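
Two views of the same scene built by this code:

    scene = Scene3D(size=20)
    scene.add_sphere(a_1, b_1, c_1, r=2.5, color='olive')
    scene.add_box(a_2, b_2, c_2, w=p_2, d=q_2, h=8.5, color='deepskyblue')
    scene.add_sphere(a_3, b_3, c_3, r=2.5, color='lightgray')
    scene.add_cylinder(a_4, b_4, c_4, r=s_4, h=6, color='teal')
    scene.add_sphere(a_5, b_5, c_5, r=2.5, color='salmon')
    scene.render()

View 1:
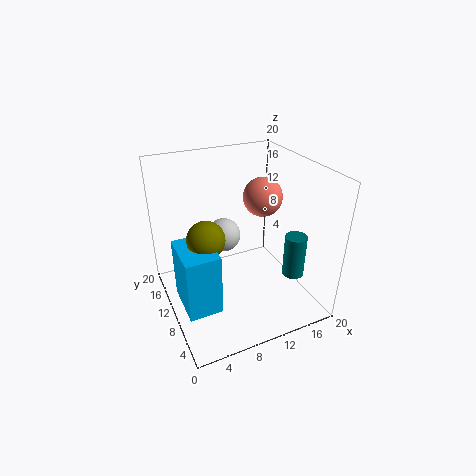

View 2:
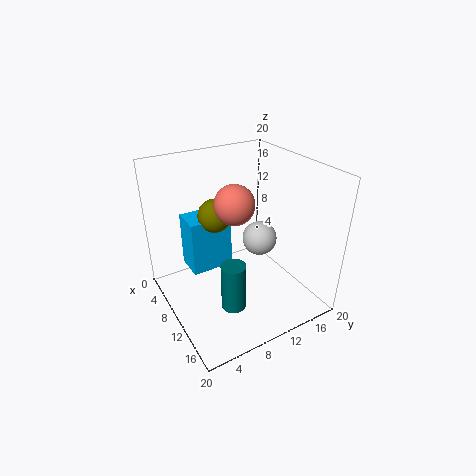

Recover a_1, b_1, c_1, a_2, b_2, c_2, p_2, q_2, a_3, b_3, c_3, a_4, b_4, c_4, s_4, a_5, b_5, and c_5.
a_1 = 5, b_1 = 9, c_1 = 11.5, a_2 = 1, b_2 = 5, c_2 = 2.5, p_2 = 4.5, q_2 = 6.5, a_3 = 9.5, b_3 = 14, c_3 = 8.5, a_4 = 16.5, b_4 = 5.5, c_4 = 5, s_4 = 1.5, a_5 = 12.5, b_5 = 8, c_5 = 16.5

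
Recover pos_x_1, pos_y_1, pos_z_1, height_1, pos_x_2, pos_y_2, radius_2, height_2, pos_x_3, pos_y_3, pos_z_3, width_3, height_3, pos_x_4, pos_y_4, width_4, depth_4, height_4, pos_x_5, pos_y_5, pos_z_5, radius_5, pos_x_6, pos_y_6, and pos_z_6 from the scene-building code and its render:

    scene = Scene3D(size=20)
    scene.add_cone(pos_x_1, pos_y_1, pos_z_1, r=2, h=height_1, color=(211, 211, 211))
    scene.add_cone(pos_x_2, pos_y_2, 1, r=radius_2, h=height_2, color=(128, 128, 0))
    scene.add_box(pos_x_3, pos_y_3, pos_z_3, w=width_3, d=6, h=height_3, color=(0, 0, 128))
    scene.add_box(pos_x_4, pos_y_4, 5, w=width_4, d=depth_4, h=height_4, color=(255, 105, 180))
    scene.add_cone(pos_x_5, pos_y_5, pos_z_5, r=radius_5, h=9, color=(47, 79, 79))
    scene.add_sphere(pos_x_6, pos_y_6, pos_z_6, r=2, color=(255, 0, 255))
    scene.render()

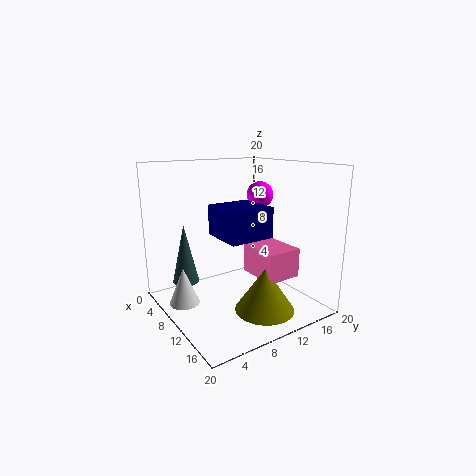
pos_x_1 = 9; pos_y_1 = 2; pos_z_1 = 2; height_1 = 5; pos_x_2 = 15; pos_y_2 = 11; radius_2 = 4; height_2 = 6; pos_x_3 = 9; pos_y_3 = 6; pos_z_3 = 11; width_3 = 6; height_3 = 4; pos_x_4 = 10; pos_y_4 = 11; width_4 = 6; depth_4 = 5; height_4 = 4; pos_x_5 = 3; pos_y_5 = 5; pos_z_5 = 2; radius_5 = 2; pos_x_6 = 7; pos_y_6 = 16; pos_z_6 = 15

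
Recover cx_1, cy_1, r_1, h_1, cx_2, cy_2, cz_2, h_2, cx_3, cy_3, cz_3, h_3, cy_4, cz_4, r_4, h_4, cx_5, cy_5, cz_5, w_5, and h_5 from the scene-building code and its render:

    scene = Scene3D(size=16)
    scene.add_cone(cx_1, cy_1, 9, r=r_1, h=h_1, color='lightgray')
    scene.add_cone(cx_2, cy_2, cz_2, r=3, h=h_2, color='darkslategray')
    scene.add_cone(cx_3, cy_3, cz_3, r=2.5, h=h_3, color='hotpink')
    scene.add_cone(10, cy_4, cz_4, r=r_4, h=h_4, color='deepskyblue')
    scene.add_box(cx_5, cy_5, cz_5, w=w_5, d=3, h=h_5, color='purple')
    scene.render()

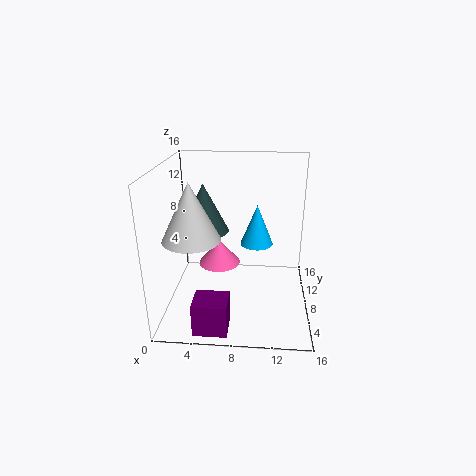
cx_1 = 3.5, cy_1 = 5, r_1 = 3, h_1 = 6, cx_2 = 3.5, cy_2 = 12, cz_2 = 7, h_2 = 6, cx_3 = 5.5, cy_3 = 10.5, cz_3 = 3.5, h_3 = 3, cy_4 = 12, cz_4 = 5.5, r_4 = 2, h_4 = 5, cx_5 = 4, cy_5 = 0.5, cz_5 = 0.5, w_5 = 3.5, h_5 = 3.5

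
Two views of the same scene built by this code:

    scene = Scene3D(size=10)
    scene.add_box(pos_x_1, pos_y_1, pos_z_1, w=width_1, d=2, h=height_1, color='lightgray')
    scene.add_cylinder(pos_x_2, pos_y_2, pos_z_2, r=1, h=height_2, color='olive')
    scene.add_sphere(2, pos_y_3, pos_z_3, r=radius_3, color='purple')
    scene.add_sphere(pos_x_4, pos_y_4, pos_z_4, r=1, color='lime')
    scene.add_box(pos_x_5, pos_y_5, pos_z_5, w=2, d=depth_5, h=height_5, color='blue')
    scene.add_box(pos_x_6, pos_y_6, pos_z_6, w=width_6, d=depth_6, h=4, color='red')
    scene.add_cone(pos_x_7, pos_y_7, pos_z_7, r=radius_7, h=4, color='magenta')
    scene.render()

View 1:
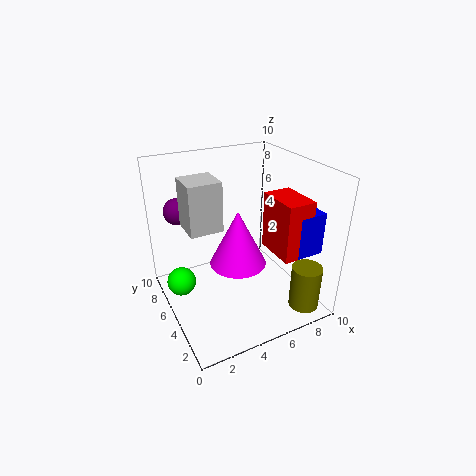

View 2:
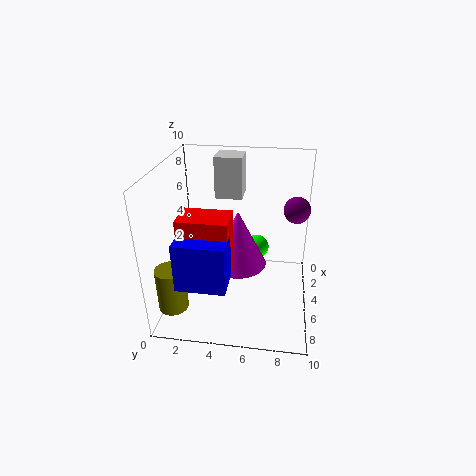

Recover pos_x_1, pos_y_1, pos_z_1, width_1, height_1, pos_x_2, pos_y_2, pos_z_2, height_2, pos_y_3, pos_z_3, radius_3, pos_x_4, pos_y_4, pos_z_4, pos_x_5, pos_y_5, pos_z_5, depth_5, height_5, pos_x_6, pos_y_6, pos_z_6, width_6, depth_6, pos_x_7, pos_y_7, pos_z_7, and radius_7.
pos_x_1 = 1
pos_y_1 = 3
pos_z_1 = 7
width_1 = 2
height_1 = 3
pos_x_2 = 8
pos_y_2 = 1
pos_z_2 = 1
height_2 = 3
pos_y_3 = 9
pos_z_3 = 6
radius_3 = 1
pos_x_4 = 1
pos_y_4 = 6
pos_z_4 = 2
pos_x_5 = 8
pos_y_5 = 2
pos_z_5 = 4
depth_5 = 3
height_5 = 3
pos_x_6 = 7
pos_y_6 = 2
pos_z_6 = 4
width_6 = 2
depth_6 = 3
pos_x_7 = 5
pos_y_7 = 5
pos_z_7 = 3
radius_7 = 2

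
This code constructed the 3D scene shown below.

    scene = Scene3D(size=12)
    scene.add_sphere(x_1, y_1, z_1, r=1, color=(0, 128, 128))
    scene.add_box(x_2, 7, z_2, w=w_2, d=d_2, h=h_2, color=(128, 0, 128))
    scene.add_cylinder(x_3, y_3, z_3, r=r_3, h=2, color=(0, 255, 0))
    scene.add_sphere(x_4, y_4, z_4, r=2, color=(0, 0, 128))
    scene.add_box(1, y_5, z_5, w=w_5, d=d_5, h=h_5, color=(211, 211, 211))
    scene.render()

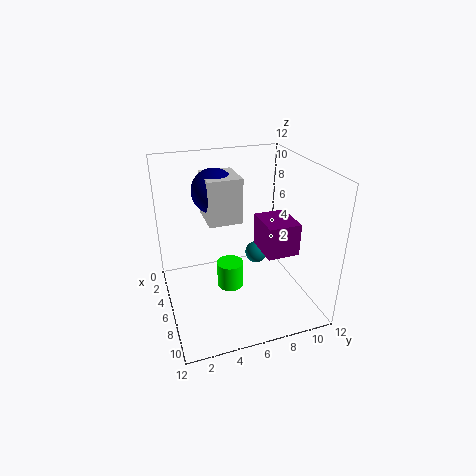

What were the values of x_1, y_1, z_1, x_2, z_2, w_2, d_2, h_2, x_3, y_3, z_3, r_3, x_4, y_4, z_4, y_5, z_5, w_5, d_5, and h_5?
x_1 = 4, y_1 = 8.5, z_1 = 3, x_2 = 7, z_2 = 6, w_2 = 3, d_2 = 2.5, h_2 = 2.5, x_3 = 8.5, y_3 = 4.5, z_3 = 3.5, r_3 = 1, x_4 = 2.5, y_4 = 5, z_4 = 9, y_5 = 4, z_5 = 6.5, w_5 = 3.5, d_5 = 3, h_5 = 4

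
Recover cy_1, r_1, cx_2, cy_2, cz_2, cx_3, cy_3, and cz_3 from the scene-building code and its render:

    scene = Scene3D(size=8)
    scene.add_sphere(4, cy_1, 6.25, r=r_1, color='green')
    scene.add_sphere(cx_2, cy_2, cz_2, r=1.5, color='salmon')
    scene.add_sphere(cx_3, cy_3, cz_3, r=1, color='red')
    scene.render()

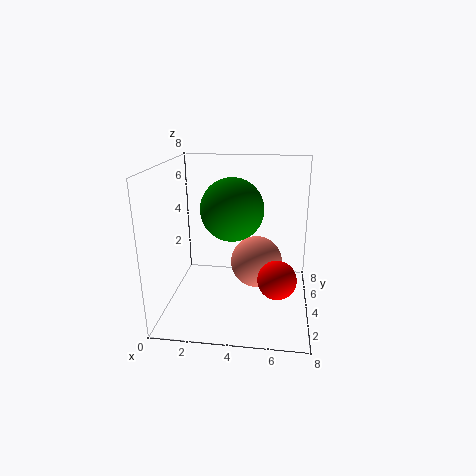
cy_1 = 2; r_1 = 1.5; cx_2 = 5; cy_2 = 4.75; cz_2 = 2.25; cx_3 = 6.25; cy_3 = 2.25; cz_3 = 2.5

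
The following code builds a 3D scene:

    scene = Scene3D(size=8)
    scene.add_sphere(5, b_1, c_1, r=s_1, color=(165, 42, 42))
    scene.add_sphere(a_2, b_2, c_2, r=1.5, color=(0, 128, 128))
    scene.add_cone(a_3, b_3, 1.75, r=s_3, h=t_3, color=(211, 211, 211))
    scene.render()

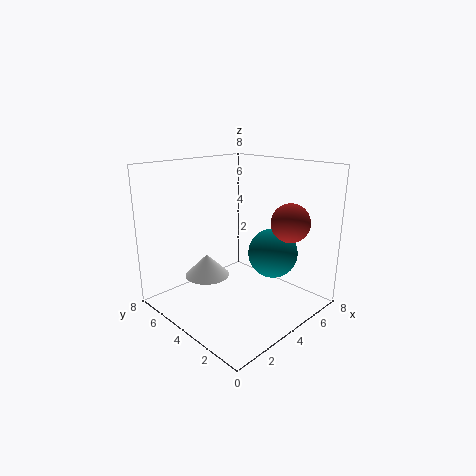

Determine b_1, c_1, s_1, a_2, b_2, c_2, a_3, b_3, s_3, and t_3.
b_1 = 1.25, c_1 = 5.25, s_1 = 1, a_2 = 6.5, b_2 = 3.5, c_2 = 2.5, a_3 = 2.75, b_3 = 5.25, s_3 = 1.25, t_3 = 1.25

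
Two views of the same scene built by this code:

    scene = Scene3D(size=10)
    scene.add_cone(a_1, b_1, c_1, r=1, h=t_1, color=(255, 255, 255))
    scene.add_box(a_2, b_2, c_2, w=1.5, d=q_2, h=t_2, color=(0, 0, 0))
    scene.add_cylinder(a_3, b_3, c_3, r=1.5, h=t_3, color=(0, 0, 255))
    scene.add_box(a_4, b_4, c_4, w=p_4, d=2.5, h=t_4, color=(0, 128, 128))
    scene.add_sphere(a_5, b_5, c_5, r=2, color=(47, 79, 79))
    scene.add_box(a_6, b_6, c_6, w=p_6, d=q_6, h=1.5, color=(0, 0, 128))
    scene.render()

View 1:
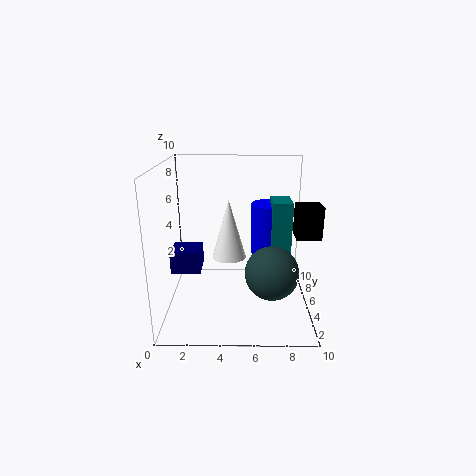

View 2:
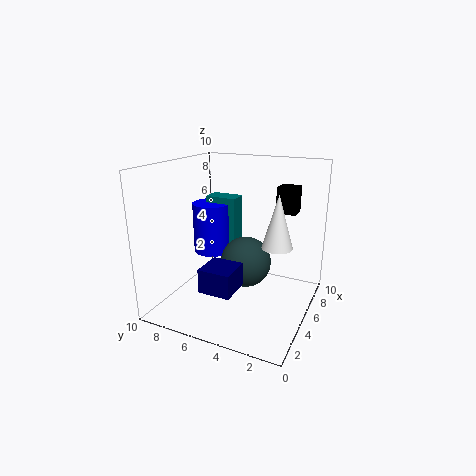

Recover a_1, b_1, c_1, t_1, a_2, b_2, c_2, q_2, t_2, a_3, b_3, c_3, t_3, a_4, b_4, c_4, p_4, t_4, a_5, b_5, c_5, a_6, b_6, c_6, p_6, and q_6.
a_1 = 4.5, b_1 = 2, c_1 = 5, t_1 = 3.5, a_2 = 8.5, b_2 = 2, c_2 = 6, q_2 = 1.5, t_2 = 2, a_3 = 7.5, b_3 = 8.5, c_3 = 2.5, t_3 = 4, a_4 = 7.5, b_4 = 6.5, c_4 = 3, p_4 = 1.5, t_4 = 4, a_5 = 7.5, b_5 = 5.5, c_5 = 2, a_6 = 0.5, b_6 = 3.5, c_6 = 3, p_6 = 2, q_6 = 2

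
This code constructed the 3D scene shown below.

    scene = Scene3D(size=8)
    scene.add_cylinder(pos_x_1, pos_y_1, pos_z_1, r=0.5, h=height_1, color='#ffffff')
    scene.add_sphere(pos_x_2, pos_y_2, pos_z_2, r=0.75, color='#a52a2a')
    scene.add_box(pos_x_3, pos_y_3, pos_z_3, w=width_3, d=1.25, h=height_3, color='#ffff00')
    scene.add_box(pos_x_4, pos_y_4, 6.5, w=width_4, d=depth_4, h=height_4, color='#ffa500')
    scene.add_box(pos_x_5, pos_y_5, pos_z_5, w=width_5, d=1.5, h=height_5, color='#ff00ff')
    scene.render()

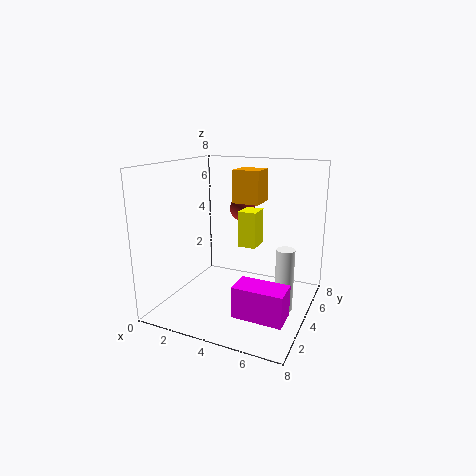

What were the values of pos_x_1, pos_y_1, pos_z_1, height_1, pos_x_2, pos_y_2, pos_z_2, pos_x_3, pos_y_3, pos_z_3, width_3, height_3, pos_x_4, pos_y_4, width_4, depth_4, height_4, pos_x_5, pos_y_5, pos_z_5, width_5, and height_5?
pos_x_1 = 6.75; pos_y_1 = 4; pos_z_1 = 0.25; height_1 = 3.5; pos_x_2 = 3.5; pos_y_2 = 5.75; pos_z_2 = 5.25; pos_x_3 = 4; pos_y_3 = 4; pos_z_3 = 3.5; width_3 = 1; height_3 = 2; pos_x_4 = 4.75; pos_y_4 = 1.75; width_4 = 1.25; depth_4 = 1.25; height_4 = 1.5; pos_x_5 = 4.5; pos_y_5 = 2; pos_z_5 = 0.25; width_5 = 2.75; height_5 = 1.75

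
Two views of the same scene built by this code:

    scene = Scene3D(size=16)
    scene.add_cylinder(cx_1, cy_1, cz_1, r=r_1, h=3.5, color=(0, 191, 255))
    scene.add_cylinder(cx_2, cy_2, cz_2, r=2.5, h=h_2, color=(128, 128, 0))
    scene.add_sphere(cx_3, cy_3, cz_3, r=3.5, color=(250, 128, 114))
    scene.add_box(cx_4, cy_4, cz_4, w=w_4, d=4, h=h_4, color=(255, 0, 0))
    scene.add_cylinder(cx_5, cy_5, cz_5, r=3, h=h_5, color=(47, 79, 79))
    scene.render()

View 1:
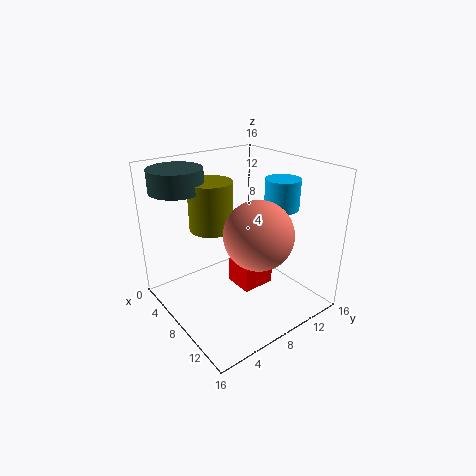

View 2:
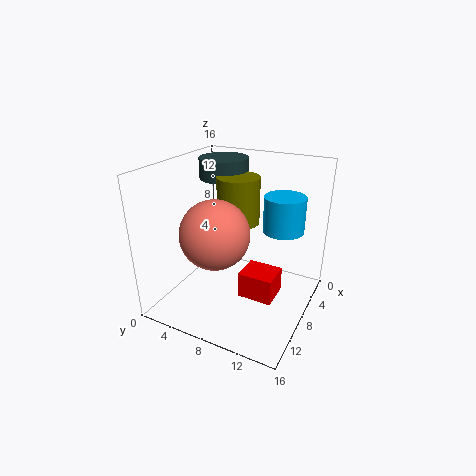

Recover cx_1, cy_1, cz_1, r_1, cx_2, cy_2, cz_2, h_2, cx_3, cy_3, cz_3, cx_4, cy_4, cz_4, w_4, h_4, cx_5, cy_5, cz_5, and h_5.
cx_1 = 9; cy_1 = 13.5; cz_1 = 10.5; r_1 = 2; cx_2 = 5; cy_2 = 6.5; cz_2 = 8.5; h_2 = 5.5; cx_3 = 12; cy_3 = 7.5; cz_3 = 10; cx_4 = 5.5; cy_4 = 8.5; cz_4 = 1; w_4 = 3.5; h_4 = 3; cx_5 = 3; cy_5 = 3.5; cz_5 = 13; h_5 = 2.5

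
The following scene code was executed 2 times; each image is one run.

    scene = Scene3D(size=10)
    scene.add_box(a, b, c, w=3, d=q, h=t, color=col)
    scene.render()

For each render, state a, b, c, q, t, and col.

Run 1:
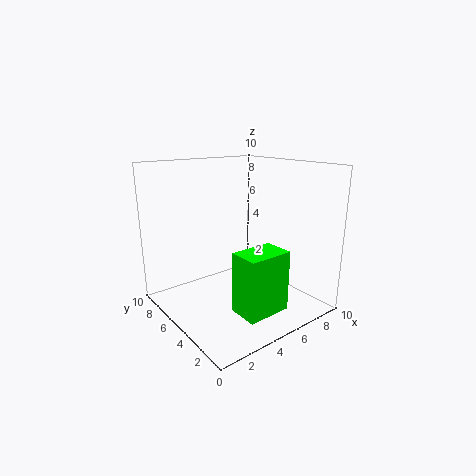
a = 3
b = 1
c = 1
q = 2
t = 4
col = 'lime'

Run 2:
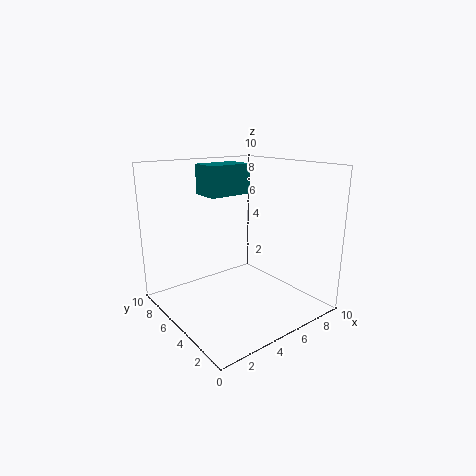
a = 3
b = 5
c = 8
q = 2
t = 2
col = 'teal'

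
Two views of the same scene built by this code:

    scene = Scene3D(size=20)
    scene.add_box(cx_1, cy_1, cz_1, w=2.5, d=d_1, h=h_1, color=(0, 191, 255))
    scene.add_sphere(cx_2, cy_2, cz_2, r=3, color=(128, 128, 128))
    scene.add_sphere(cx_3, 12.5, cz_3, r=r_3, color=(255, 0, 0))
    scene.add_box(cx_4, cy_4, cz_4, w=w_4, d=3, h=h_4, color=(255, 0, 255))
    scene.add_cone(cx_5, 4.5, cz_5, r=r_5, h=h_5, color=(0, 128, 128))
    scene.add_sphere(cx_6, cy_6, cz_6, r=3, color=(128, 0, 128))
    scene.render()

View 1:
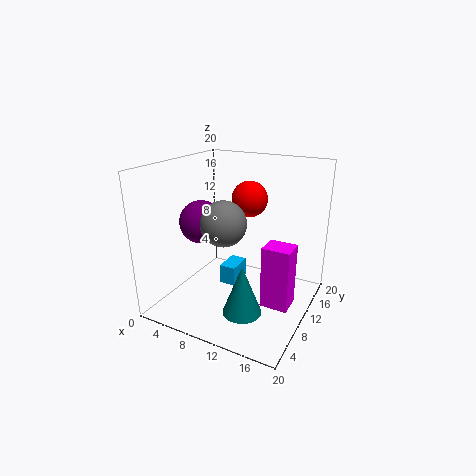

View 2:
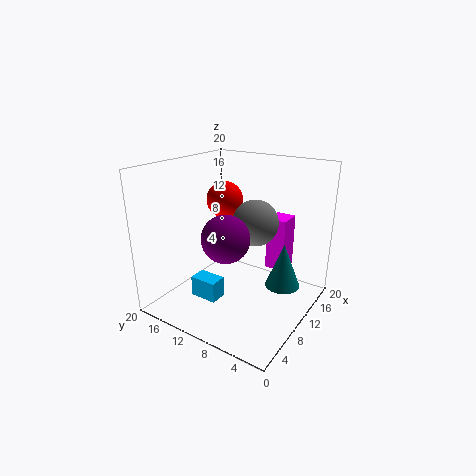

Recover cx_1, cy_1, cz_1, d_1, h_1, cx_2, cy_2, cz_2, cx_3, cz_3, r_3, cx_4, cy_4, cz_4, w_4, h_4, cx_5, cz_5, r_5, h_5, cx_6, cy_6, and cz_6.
cx_1 = 6
cy_1 = 11.5
cz_1 = 1
d_1 = 4
h_1 = 3
cx_2 = 9.5
cy_2 = 7
cz_2 = 13
cx_3 = 10.5
cz_3 = 15
r_3 = 2.5
cx_4 = 15.5
cy_4 = 5.5
cz_4 = 3.5
w_4 = 3.5
h_4 = 8
cx_5 = 13.5
cz_5 = 2.5
r_5 = 2.5
h_5 = 6.5
cx_6 = 5
cy_6 = 8.5
cz_6 = 12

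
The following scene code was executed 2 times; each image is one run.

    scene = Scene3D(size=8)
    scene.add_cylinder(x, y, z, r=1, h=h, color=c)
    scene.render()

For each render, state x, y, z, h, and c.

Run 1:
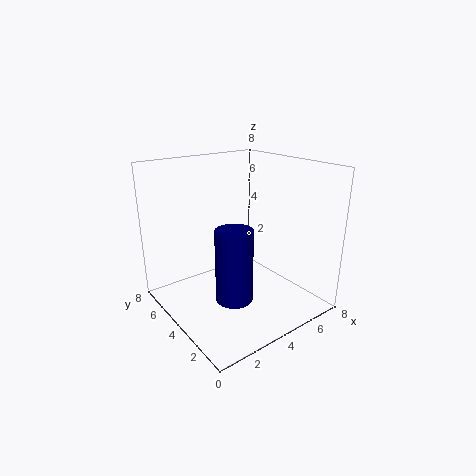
x = 3; y = 3; z = 1; h = 4; c = 'navy'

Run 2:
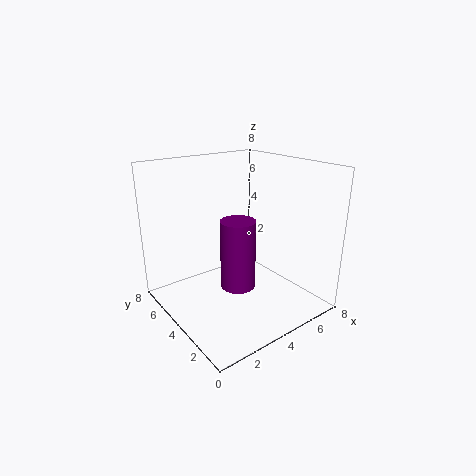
x = 4; y = 4; z = 1; h = 4; c = 'purple'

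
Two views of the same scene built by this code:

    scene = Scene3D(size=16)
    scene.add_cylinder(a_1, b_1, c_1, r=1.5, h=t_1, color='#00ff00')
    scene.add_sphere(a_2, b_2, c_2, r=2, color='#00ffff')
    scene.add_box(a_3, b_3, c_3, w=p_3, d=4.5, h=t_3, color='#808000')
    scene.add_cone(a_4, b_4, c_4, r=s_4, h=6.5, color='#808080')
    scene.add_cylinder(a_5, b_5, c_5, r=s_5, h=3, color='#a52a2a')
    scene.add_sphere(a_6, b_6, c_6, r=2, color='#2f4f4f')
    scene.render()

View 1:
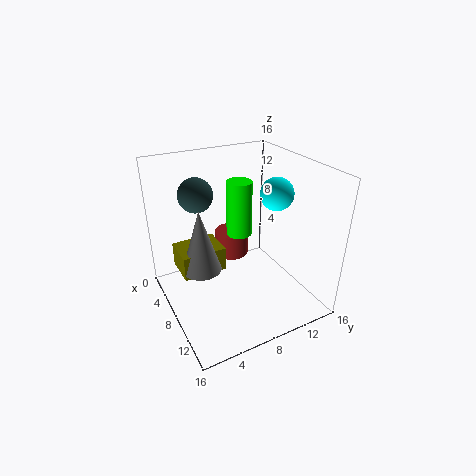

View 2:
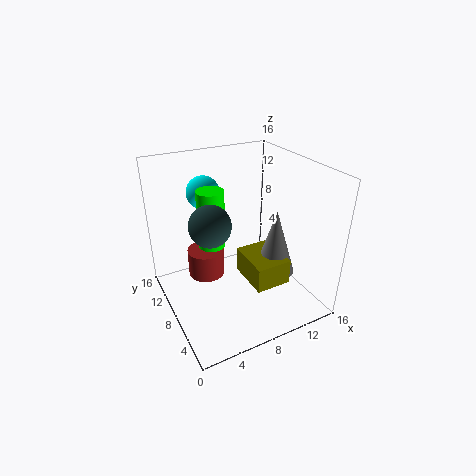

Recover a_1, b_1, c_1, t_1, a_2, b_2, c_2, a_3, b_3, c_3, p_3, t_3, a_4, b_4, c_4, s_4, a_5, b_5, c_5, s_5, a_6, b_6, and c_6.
a_1 = 5.5; b_1 = 9.5; c_1 = 7; t_1 = 6.5; a_2 = 6.5; b_2 = 14; c_2 = 11.5; a_3 = 6.5; b_3 = 1; c_3 = 6; p_3 = 3.5; t_3 = 2.5; a_4 = 9.5; b_4 = 3; c_4 = 6.5; s_4 = 2; a_5 = 4.5; b_5 = 9; c_5 = 4; s_5 = 2; a_6 = 3.5; b_6 = 5; c_6 = 12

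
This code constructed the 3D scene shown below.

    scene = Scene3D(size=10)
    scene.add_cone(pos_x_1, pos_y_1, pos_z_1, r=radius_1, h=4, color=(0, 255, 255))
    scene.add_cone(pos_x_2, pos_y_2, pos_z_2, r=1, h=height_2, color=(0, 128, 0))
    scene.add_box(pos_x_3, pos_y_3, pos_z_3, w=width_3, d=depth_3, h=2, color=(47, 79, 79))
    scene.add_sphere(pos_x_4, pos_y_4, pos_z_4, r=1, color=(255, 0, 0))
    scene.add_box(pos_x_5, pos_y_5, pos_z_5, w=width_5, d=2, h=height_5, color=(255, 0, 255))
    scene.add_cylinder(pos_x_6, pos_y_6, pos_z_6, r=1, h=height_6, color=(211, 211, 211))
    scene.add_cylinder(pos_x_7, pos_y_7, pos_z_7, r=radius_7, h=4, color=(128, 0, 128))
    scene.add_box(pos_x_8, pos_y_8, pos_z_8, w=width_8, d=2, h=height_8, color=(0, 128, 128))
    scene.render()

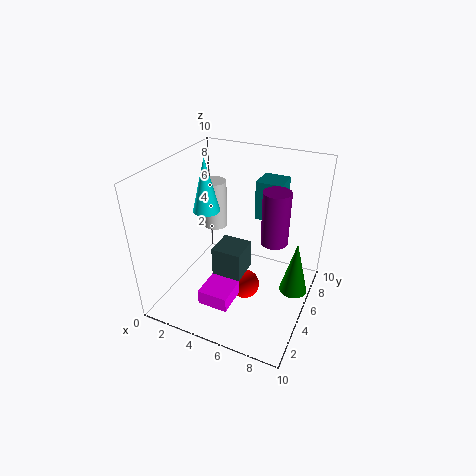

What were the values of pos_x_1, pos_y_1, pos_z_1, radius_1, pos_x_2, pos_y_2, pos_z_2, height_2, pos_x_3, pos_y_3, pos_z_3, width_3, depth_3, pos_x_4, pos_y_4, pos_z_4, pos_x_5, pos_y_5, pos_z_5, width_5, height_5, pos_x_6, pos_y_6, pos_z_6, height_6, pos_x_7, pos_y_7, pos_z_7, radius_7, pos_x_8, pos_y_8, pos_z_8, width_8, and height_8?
pos_x_1 = 2; pos_y_1 = 6; pos_z_1 = 6; radius_1 = 1; pos_x_2 = 9; pos_y_2 = 6; pos_z_2 = 1; height_2 = 4; pos_x_3 = 4; pos_y_3 = 3; pos_z_3 = 3; width_3 = 2; depth_3 = 2; pos_x_4 = 6; pos_y_4 = 4; pos_z_4 = 2; pos_x_5 = 4; pos_y_5 = 1; pos_z_5 = 2; width_5 = 2; height_5 = 1; pos_x_6 = 1; pos_y_6 = 9; pos_z_6 = 3; height_6 = 4; pos_x_7 = 7; pos_y_7 = 7; pos_z_7 = 4; radius_7 = 1; pos_x_8 = 5; pos_y_8 = 8; pos_z_8 = 5; width_8 = 2; height_8 = 3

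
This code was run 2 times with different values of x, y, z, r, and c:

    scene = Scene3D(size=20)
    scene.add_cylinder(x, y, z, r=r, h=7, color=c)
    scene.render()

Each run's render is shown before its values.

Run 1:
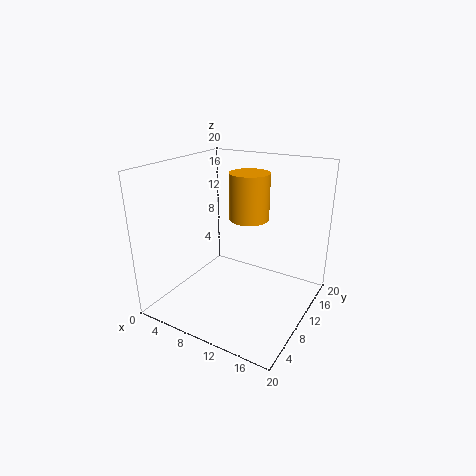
x = 9; y = 15; z = 11; r = 3; c = 'orange'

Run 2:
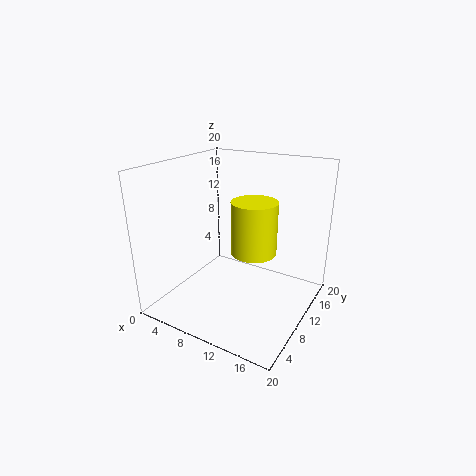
x = 13; y = 9; z = 9; r = 3; c = 'yellow'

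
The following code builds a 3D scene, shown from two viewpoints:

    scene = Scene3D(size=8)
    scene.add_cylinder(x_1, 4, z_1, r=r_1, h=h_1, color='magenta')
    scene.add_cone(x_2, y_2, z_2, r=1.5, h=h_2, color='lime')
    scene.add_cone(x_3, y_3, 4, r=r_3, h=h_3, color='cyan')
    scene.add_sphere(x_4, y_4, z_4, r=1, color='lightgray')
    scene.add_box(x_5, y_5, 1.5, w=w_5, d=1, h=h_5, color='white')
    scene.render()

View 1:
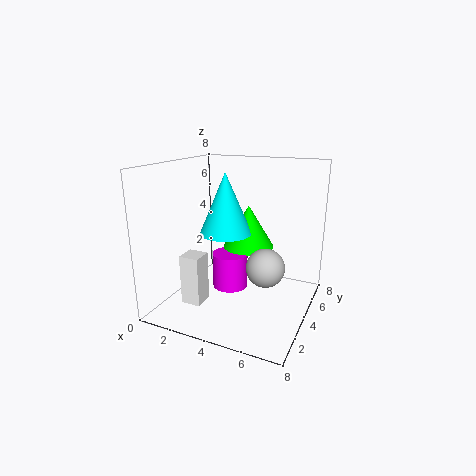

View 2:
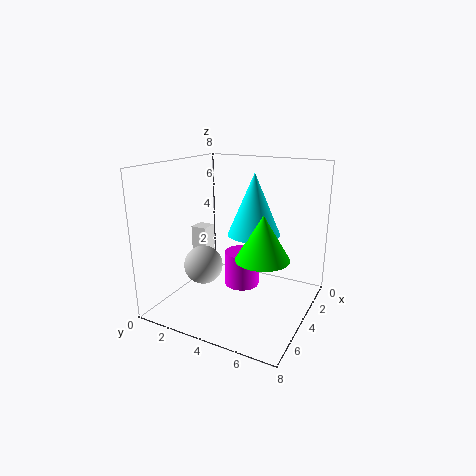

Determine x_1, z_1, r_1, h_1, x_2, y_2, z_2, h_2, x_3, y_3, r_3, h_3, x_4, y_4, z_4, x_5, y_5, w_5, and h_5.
x_1 = 3.5, z_1 = 1, r_1 = 1, h_1 = 2, x_2 = 4, y_2 = 5.5, z_2 = 3, h_2 = 2.5, x_3 = 3, y_3 = 4.5, r_3 = 1.5, h_3 = 3.5, x_4 = 6, y_4 = 3, z_4 = 3, x_5 = 2.5, y_5 = 0.5, w_5 = 1, h_5 = 2.5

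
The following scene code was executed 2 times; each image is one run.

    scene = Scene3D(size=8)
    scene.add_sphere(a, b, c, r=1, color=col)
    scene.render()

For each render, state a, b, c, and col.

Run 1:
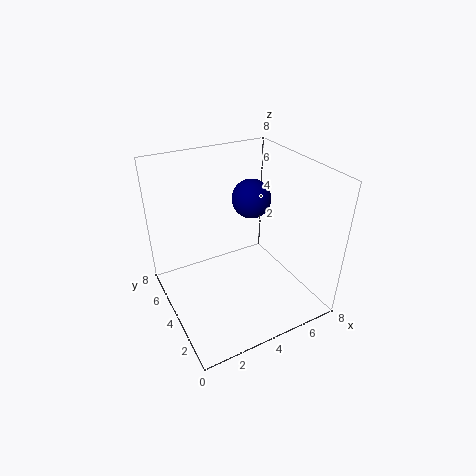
a = 4.5
b = 3.5
c = 6.5
col = 'navy'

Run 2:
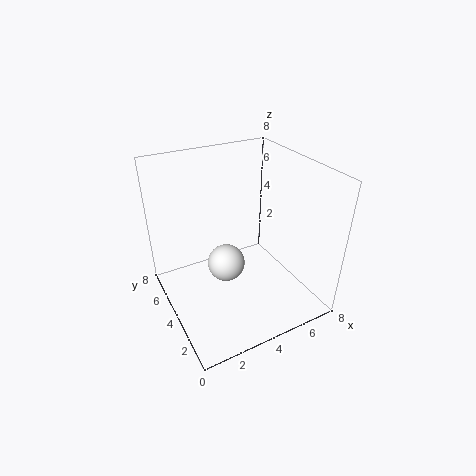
a = 3
b = 3.5
c = 3
col = 'white'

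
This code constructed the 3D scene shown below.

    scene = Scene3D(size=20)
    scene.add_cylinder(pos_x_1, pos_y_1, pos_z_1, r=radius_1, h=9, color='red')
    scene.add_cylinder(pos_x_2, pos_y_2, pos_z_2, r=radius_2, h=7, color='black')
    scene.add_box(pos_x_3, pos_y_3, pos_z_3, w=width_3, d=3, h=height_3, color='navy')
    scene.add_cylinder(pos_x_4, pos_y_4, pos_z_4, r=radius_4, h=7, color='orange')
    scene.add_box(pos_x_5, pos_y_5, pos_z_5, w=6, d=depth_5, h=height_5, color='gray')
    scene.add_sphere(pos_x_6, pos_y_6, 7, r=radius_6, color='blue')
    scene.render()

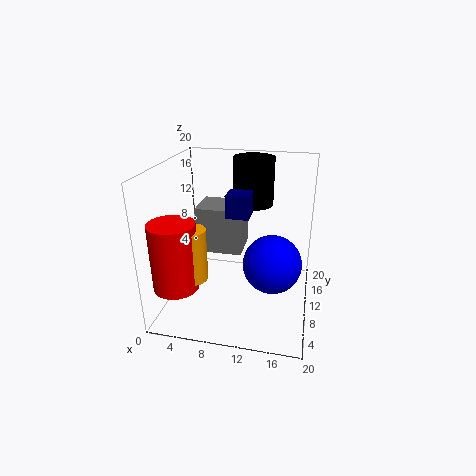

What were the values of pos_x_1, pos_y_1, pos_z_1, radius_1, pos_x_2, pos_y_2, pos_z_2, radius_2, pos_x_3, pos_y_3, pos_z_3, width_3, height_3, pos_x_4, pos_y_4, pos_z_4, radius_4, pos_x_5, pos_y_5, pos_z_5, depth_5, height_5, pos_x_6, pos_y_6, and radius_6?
pos_x_1 = 3
pos_y_1 = 4
pos_z_1 = 5
radius_1 = 3
pos_x_2 = 11
pos_y_2 = 16
pos_z_2 = 13
radius_2 = 3
pos_x_3 = 9
pos_y_3 = 7
pos_z_3 = 14
width_3 = 3
height_3 = 3
pos_x_4 = 5
pos_y_4 = 5
pos_z_4 = 6
radius_4 = 2
pos_x_5 = 5
pos_y_5 = 7
pos_z_5 = 9
depth_5 = 5
height_5 = 6
pos_x_6 = 15
pos_y_6 = 9
radius_6 = 4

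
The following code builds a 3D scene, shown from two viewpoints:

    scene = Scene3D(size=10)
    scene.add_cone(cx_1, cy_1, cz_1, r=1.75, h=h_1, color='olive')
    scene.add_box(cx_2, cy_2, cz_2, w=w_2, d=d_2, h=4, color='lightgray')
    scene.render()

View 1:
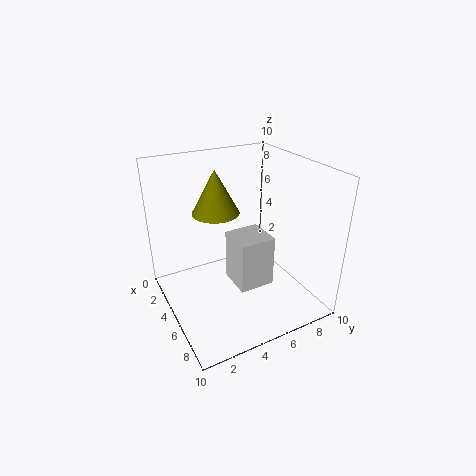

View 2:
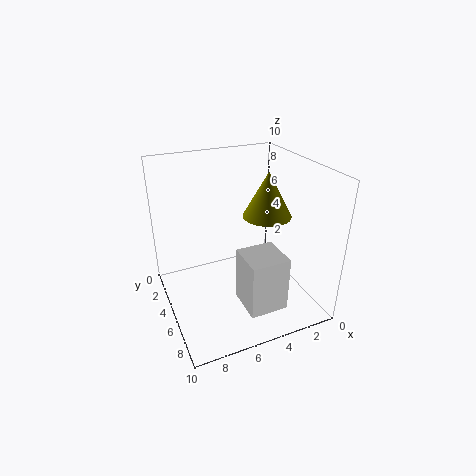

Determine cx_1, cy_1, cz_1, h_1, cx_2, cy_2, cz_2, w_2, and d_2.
cx_1 = 2.5, cy_1 = 4.5, cz_1 = 6, h_1 = 3.25, cx_2 = 2.5, cy_2 = 5.25, cz_2 = 0.25, w_2 = 2.75, d_2 = 2.75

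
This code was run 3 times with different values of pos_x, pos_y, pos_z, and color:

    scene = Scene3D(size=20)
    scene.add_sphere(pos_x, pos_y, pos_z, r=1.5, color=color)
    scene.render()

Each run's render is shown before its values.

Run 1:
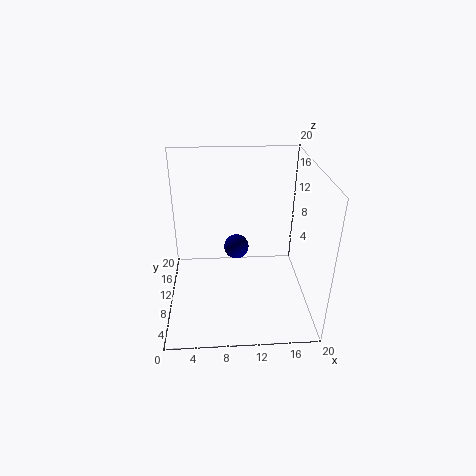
pos_x = 9.5, pos_y = 5.5, pos_z = 11.5, color = 'navy'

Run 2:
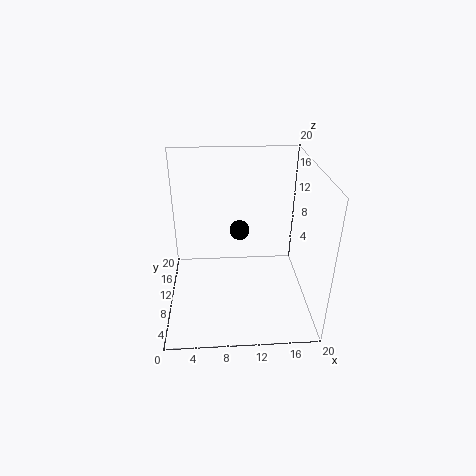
pos_x = 10.5, pos_y = 14, pos_z = 9, color = 'black'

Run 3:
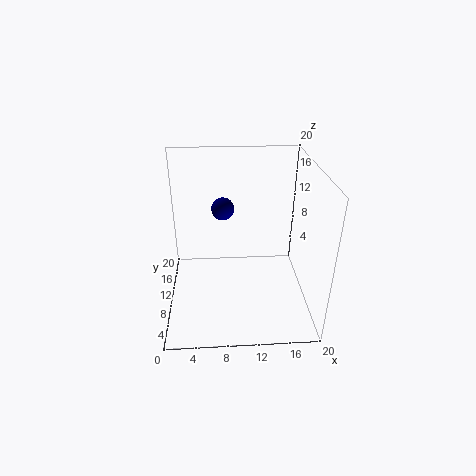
pos_x = 8, pos_y = 10, pos_z = 14.5, color = 'navy'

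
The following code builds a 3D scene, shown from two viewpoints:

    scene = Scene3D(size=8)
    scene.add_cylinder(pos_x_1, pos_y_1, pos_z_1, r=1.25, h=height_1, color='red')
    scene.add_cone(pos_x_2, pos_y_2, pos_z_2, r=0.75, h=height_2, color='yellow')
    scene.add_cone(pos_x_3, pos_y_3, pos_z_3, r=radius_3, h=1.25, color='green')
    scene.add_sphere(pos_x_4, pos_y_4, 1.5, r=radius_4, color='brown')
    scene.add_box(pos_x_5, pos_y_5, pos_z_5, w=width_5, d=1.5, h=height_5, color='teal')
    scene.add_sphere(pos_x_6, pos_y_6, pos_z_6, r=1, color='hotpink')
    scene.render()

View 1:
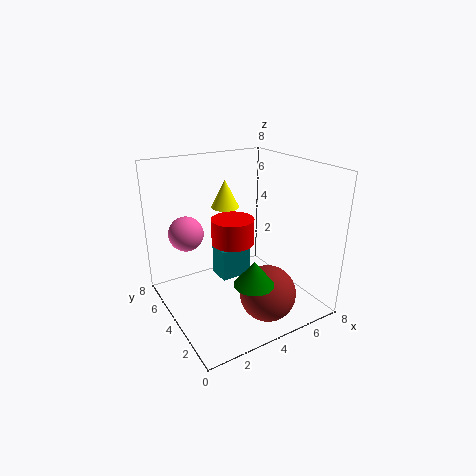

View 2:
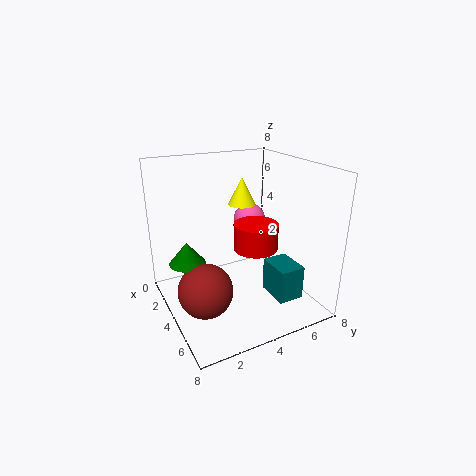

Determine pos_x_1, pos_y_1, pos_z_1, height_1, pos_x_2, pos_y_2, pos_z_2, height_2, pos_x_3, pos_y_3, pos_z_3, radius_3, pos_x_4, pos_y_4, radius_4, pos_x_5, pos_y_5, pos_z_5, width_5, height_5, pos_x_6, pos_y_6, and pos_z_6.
pos_x_1 = 4.25; pos_y_1 = 5; pos_z_1 = 3.25; height_1 = 1.5; pos_x_2 = 3.5; pos_y_2 = 4.5; pos_z_2 = 5.75; height_2 = 1.5; pos_x_3 = 3.25; pos_y_3 = 1.25; pos_z_3 = 2.75; radius_3 = 1; pos_x_4 = 4.5; pos_y_4 = 1.75; radius_4 = 1.5; pos_x_5 = 4; pos_y_5 = 5.75; pos_z_5 = 0.25; width_5 = 2; height_5 = 2; pos_x_6 = 1.75; pos_y_6 = 6; pos_z_6 = 4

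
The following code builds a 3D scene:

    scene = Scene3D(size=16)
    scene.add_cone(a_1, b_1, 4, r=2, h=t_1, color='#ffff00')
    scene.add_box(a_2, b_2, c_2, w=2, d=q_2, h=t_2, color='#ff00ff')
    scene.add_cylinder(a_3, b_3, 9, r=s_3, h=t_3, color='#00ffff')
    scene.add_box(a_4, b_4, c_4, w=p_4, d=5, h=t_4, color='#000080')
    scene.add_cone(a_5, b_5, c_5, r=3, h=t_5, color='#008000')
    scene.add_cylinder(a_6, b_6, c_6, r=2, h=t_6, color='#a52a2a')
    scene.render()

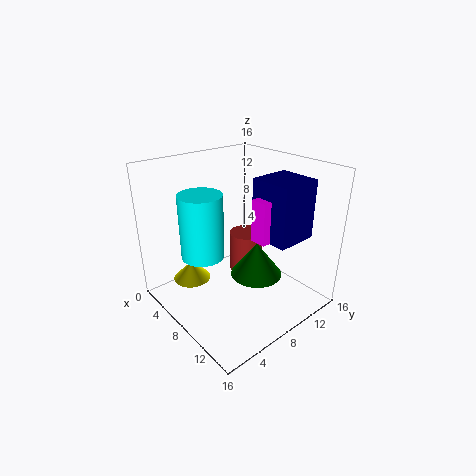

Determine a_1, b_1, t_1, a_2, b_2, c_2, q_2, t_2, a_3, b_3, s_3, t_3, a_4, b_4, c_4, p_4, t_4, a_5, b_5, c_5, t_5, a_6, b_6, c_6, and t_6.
a_1 = 6; b_1 = 3; t_1 = 2; a_2 = 8; b_2 = 10; c_2 = 7; q_2 = 4; t_2 = 5; a_3 = 10; b_3 = 2; s_3 = 2; t_3 = 6; a_4 = 7; b_4 = 11; c_4 = 7; p_4 = 5; t_4 = 7; a_5 = 9; b_5 = 10; c_5 = 3; t_5 = 4; a_6 = 6; b_6 = 11; c_6 = 2; t_6 = 5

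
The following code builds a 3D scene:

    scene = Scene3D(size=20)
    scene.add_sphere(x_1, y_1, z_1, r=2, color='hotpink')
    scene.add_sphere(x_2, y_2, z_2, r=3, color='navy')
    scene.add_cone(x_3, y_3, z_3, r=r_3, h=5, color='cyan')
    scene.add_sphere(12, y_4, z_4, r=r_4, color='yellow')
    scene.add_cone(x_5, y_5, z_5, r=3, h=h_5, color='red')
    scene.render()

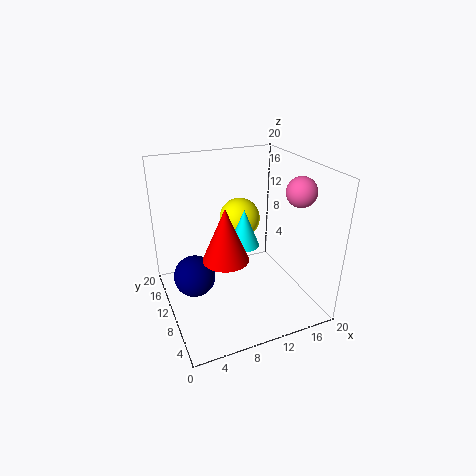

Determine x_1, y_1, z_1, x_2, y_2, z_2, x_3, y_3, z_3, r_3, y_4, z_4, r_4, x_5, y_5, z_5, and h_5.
x_1 = 17
y_1 = 6
z_1 = 17
x_2 = 4
y_2 = 12
z_2 = 4
x_3 = 10
y_3 = 8
z_3 = 10
r_3 = 2
y_4 = 14
z_4 = 11
r_4 = 3
x_5 = 7
y_5 = 7
z_5 = 9
h_5 = 7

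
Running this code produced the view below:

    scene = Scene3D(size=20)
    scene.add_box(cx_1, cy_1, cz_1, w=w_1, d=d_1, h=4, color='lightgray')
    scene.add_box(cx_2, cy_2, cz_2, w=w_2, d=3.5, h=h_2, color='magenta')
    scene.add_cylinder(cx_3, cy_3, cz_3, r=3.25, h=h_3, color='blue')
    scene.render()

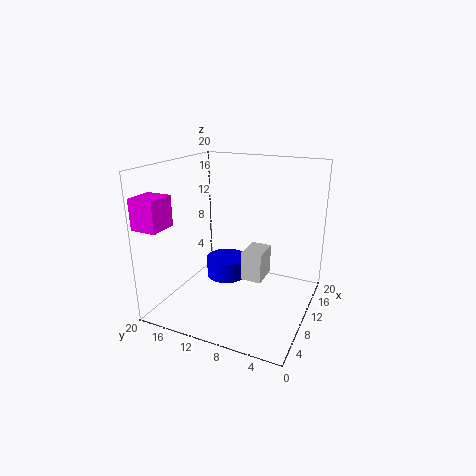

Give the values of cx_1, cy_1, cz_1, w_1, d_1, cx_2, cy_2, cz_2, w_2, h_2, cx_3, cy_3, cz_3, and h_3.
cx_1 = 7.75; cy_1 = 5.75; cz_1 = 5; w_1 = 4; d_1 = 2.75; cx_2 = 0.5; cy_2 = 16.5; cz_2 = 12.75; w_2 = 3.75; h_2 = 4; cx_3 = 15.75; cy_3 = 14.75; cz_3 = 0.5; h_3 = 3.25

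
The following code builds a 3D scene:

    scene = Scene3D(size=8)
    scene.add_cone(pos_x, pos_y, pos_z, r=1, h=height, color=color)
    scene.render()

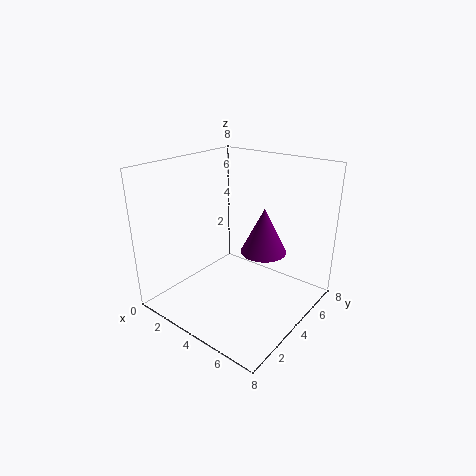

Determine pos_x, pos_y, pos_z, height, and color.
pos_x = 7; pos_y = 2; pos_z = 5; height = 2; color = 'purple'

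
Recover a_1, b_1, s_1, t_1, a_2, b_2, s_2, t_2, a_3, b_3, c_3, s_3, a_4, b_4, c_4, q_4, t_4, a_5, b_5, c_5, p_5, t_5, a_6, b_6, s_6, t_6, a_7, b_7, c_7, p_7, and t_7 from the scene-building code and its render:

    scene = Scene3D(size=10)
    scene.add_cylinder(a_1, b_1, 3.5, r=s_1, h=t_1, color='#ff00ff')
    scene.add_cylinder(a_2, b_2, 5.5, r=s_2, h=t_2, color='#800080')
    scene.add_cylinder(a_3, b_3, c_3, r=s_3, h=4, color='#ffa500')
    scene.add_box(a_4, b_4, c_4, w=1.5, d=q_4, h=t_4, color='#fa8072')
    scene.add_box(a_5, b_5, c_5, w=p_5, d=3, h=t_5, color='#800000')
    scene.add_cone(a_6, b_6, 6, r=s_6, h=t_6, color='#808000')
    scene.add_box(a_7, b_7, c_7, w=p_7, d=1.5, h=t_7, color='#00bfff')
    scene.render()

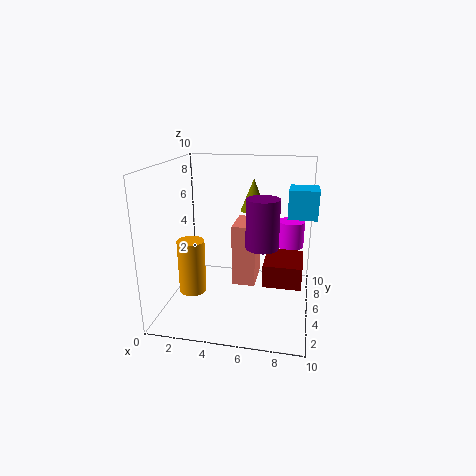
a_1 = 8.5; b_1 = 8; s_1 = 1; t_1 = 2; a_2 = 7; b_2 = 2.5; s_2 = 1; t_2 = 3; a_3 = 1.5; b_3 = 5; c_3 = 0.5; s_3 = 1; a_4 = 5; b_4 = 3; c_4 = 2.5; q_4 = 2.5; t_4 = 4; a_5 = 7; b_5 = 3; c_5 = 2.5; p_5 = 2.5; t_5 = 1.5; a_6 = 5.5; b_6 = 8.5; s_6 = 1; t_6 = 2.5; a_7 = 8.5; b_7 = 0.5; c_7 = 8; p_7 = 1.5; t_7 = 1.5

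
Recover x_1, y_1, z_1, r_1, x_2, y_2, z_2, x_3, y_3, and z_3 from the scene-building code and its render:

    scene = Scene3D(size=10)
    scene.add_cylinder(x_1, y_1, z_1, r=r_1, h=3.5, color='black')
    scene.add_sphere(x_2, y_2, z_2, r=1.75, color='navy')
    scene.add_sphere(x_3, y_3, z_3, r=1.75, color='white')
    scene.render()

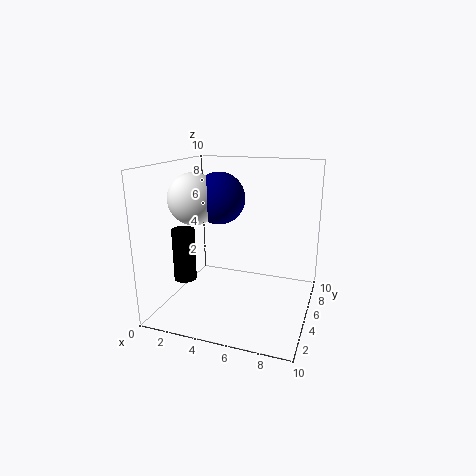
x_1 = 2
y_1 = 2.75
z_1 = 2.5
r_1 = 0.75
x_2 = 3.75
y_2 = 4.75
z_2 = 7.75
x_3 = 2.25
y_3 = 4
z_3 = 7.75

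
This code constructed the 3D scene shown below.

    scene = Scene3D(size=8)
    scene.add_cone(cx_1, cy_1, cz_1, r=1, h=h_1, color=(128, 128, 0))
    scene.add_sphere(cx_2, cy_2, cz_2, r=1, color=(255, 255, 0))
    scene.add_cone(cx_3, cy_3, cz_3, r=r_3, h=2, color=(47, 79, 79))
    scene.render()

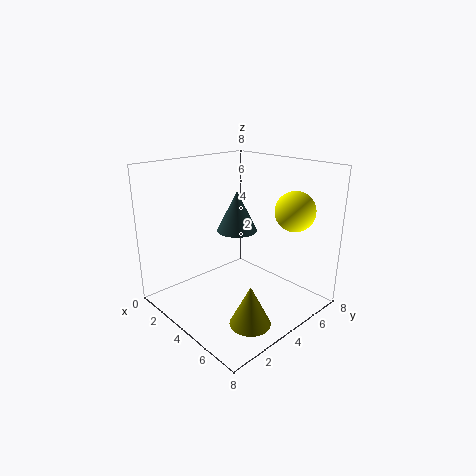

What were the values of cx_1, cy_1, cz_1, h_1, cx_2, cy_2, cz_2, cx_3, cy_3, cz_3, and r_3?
cx_1 = 7, cy_1 = 2, cz_1 = 1, h_1 = 2, cx_2 = 7, cy_2 = 5, cz_2 = 6, cx_3 = 5, cy_3 = 3, cz_3 = 5, r_3 = 1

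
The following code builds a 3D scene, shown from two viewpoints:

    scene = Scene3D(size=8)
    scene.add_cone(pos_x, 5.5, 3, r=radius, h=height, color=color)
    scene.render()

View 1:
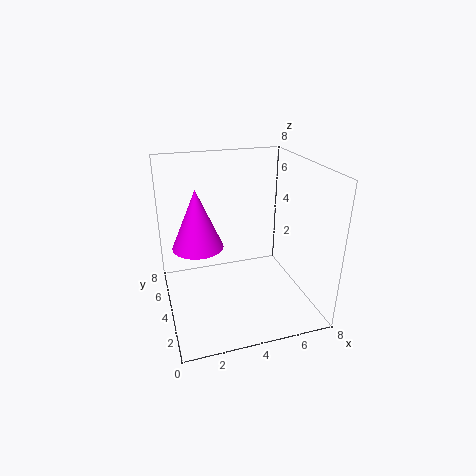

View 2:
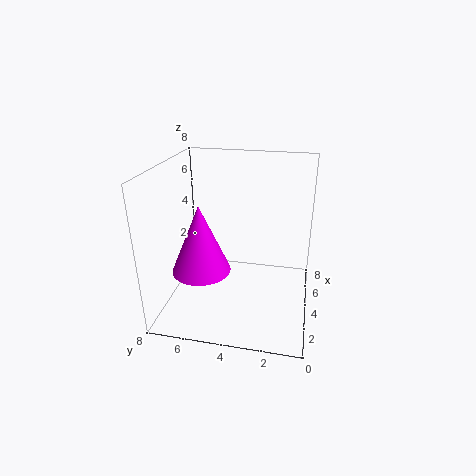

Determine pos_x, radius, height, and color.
pos_x = 2
radius = 1.5
height = 3.5
color = 'magenta'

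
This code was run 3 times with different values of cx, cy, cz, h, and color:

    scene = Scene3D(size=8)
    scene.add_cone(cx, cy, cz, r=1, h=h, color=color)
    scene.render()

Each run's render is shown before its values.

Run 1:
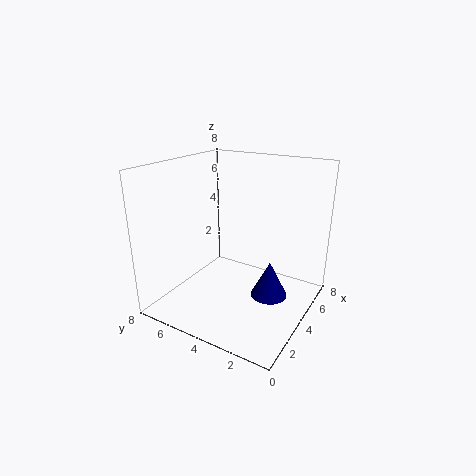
cx = 4; cy = 2; cz = 1; h = 2; color = 'navy'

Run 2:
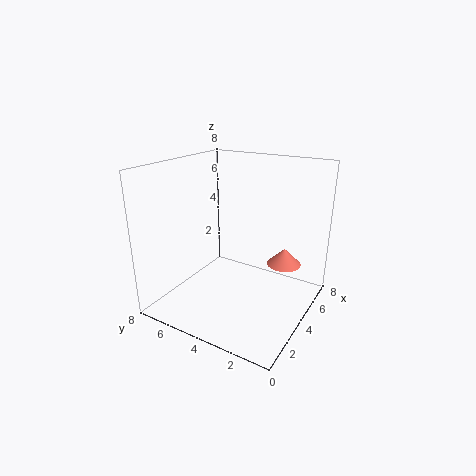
cx = 6; cy = 2; cz = 2; h = 1; color = 'salmon'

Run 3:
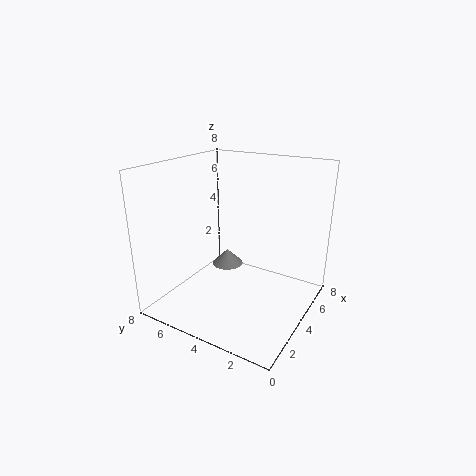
cx = 6; cy = 6; cz = 1; h = 1; color = 'gray'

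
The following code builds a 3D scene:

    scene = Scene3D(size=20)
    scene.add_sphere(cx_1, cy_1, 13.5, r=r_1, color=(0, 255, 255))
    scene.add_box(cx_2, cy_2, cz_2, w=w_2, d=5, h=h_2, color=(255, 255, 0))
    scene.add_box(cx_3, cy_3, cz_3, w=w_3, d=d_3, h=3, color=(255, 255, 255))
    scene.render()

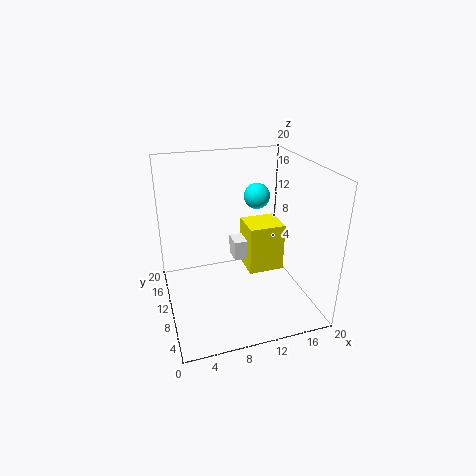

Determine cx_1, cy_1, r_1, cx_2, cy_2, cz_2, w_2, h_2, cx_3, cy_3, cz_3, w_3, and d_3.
cx_1 = 15, cy_1 = 16, r_1 = 2, cx_2 = 12.5, cy_2 = 11.5, cz_2 = 2.5, w_2 = 5.5, h_2 = 7.5, cx_3 = 10.5, cy_3 = 13, cz_3 = 4.5, w_3 = 4.5, d_3 = 3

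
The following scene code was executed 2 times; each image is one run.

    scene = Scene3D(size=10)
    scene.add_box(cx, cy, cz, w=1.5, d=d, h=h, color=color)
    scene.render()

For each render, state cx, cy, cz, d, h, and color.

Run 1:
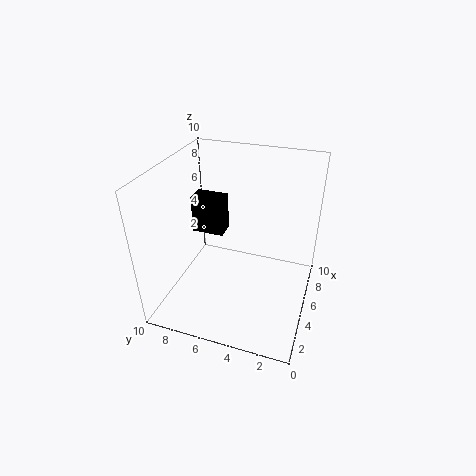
cx = 7, cy = 7, cz = 3.5, d = 2.5, h = 3, color = 'black'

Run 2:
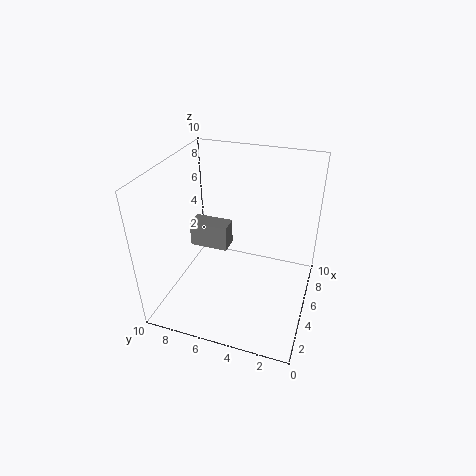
cx = 6.5, cy = 6.5, cz = 2.5, d = 3, h = 2, color = 'gray'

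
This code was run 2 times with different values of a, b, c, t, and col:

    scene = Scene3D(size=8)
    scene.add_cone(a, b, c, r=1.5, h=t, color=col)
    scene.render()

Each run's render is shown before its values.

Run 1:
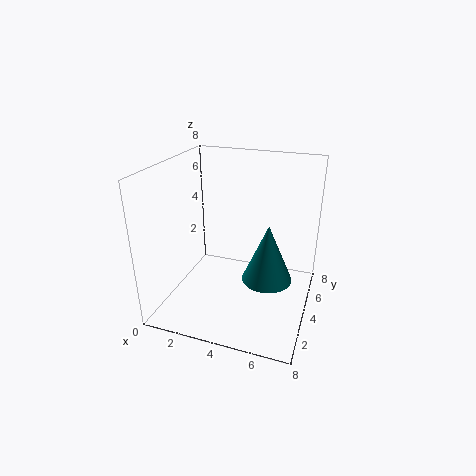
a = 5.5; b = 5; c = 1; t = 3.5; col = 'teal'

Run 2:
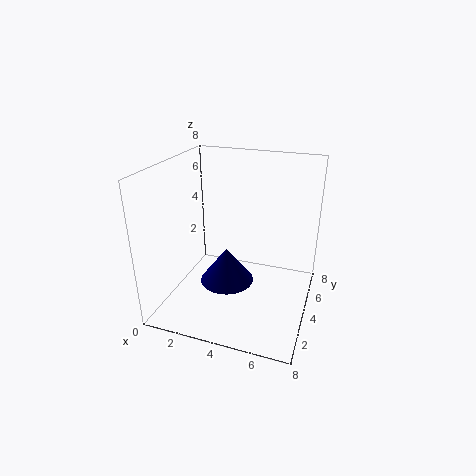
a = 3.5; b = 3.5; c = 1.5; t = 2; col = 'navy'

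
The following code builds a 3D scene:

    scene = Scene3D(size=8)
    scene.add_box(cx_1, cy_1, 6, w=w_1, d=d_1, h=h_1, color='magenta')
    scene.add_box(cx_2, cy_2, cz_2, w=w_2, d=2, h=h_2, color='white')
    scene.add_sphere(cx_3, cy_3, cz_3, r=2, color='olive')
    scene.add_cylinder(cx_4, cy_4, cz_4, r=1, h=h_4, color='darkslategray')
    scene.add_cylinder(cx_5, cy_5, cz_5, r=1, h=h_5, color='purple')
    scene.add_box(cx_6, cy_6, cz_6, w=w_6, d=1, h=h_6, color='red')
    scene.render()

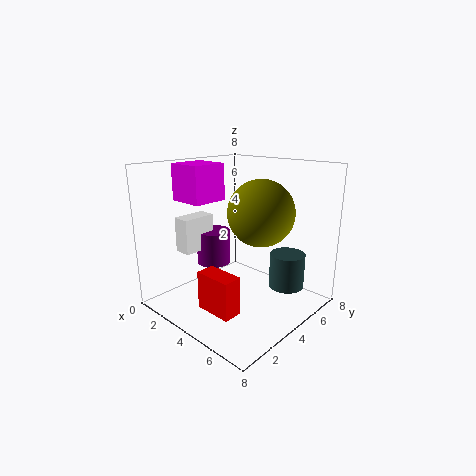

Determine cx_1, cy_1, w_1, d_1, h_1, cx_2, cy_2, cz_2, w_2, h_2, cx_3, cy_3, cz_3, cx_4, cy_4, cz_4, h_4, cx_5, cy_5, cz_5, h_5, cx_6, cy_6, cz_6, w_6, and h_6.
cx_1 = 1, cy_1 = 2, w_1 = 2, d_1 = 2, h_1 = 2, cx_2 = 1, cy_2 = 2, cz_2 = 3, w_2 = 1, h_2 = 2, cx_3 = 4, cy_3 = 6, cz_3 = 5, cx_4 = 6, cy_4 = 6, cz_4 = 1, h_4 = 2, cx_5 = 2, cy_5 = 4, cz_5 = 2, h_5 = 2, cx_6 = 4, cy_6 = 1, cz_6 = 1, w_6 = 2, h_6 = 2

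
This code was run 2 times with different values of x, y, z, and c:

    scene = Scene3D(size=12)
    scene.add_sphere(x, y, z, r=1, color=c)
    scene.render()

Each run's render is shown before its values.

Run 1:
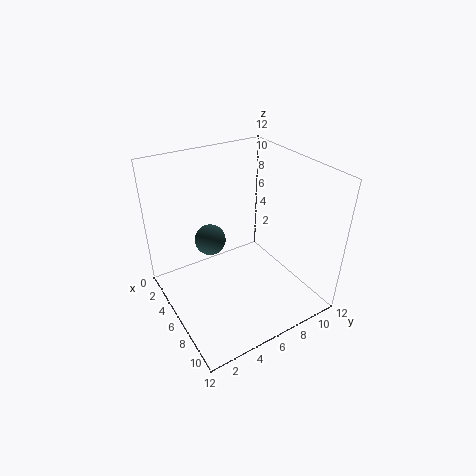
x = 9, y = 2, z = 9, c = 'darkslategray'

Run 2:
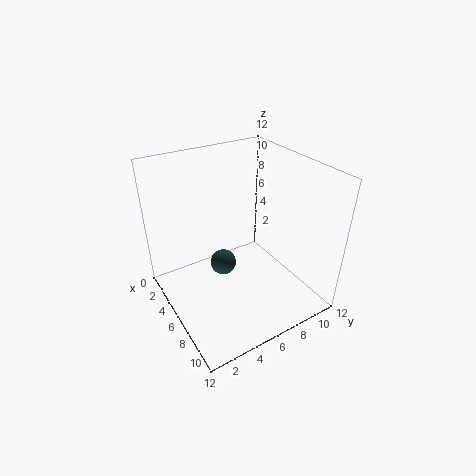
x = 7, y = 4, z = 5, c = 'darkslategray'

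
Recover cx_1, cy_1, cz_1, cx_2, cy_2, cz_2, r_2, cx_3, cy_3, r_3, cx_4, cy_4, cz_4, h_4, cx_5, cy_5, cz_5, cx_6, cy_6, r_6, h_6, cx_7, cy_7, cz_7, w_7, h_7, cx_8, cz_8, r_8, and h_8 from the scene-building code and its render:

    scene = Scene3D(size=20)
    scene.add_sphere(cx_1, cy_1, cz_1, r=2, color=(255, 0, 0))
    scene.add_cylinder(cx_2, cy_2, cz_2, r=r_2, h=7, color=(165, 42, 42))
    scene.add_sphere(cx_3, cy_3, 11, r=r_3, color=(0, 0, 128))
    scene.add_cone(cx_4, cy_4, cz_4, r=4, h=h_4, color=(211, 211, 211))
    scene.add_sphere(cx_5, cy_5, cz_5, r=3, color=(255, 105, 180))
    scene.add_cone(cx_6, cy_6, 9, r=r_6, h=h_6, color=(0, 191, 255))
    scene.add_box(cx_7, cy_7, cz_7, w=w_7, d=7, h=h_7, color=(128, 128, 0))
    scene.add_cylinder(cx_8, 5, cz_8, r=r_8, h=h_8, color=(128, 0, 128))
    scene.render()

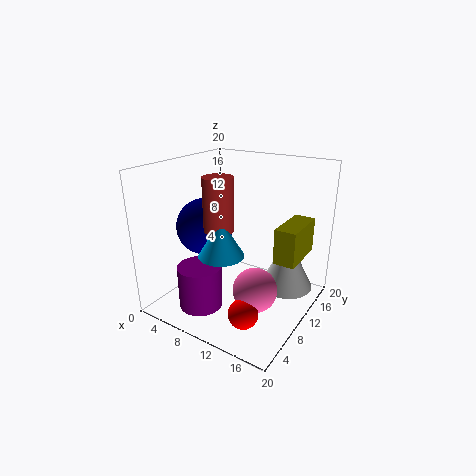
cx_1 = 14, cy_1 = 5, cz_1 = 2, cx_2 = 9, cy_2 = 7, cz_2 = 12, r_2 = 2, cx_3 = 5, cy_3 = 9, r_3 = 4, cx_4 = 15, cy_4 = 16, cz_4 = 1, h_4 = 8, cx_5 = 14, cy_5 = 8, cz_5 = 4, cx_6 = 10, cy_6 = 6, r_6 = 3, h_6 = 5, cx_7 = 15, cy_7 = 11, cz_7 = 7, w_7 = 3, h_7 = 5, cx_8 = 7, cz_8 = 1, r_8 = 3, h_8 = 6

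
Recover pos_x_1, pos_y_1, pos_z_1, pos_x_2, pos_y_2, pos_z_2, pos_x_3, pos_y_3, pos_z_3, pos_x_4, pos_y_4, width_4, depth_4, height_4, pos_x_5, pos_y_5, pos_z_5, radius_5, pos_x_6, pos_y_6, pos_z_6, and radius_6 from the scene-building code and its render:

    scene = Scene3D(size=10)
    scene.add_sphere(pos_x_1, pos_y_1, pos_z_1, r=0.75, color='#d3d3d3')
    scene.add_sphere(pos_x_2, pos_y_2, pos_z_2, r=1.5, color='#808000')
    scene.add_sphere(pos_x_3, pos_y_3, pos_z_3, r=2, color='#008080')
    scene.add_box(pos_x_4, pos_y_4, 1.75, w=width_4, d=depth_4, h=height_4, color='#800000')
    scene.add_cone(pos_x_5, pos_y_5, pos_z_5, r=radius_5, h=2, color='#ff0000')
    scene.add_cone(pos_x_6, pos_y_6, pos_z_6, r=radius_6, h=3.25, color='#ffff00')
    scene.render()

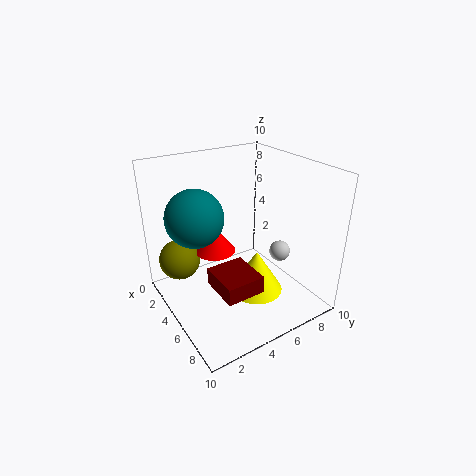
pos_x_1 = 6
pos_y_1 = 8
pos_z_1 = 3.5
pos_x_2 = 2
pos_y_2 = 1.75
pos_z_2 = 2.75
pos_x_3 = 3.5
pos_y_3 = 2.5
pos_z_3 = 6.5
pos_x_4 = 4.5
pos_y_4 = 2.75
width_4 = 3
depth_4 = 2.75
height_4 = 1.25
pos_x_5 = 3
pos_y_5 = 4.25
pos_z_5 = 3.25
radius_5 = 1.5
pos_x_6 = 5.25
pos_y_6 = 6.5
pos_z_6 = 0.25
radius_6 = 2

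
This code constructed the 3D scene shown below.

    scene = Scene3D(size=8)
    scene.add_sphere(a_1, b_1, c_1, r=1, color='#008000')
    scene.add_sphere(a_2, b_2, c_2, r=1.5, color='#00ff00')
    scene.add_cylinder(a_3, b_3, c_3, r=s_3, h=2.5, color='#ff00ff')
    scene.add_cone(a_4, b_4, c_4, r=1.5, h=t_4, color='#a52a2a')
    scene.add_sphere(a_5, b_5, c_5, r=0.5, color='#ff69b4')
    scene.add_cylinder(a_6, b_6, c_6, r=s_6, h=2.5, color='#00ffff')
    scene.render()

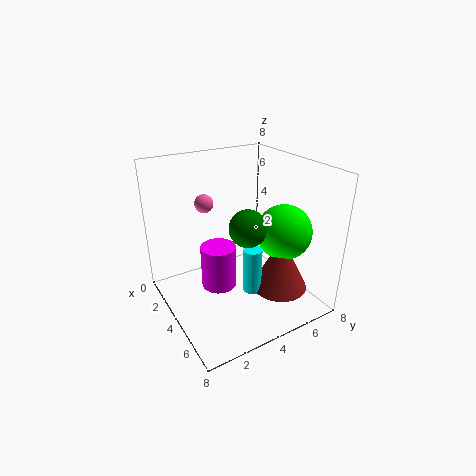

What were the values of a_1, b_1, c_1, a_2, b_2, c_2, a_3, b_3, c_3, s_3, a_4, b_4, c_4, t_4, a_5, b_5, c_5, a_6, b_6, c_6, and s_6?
a_1 = 5
b_1 = 4
c_1 = 5
a_2 = 5.5
b_2 = 6
c_2 = 4.5
a_3 = 3.5
b_3 = 3
c_3 = 1
s_3 = 1
a_4 = 6
b_4 = 5.5
c_4 = 1.5
t_4 = 3
a_5 = 3
b_5 = 2.5
c_5 = 6
a_6 = 5.5
b_6 = 4
c_6 = 1.5
s_6 = 0.5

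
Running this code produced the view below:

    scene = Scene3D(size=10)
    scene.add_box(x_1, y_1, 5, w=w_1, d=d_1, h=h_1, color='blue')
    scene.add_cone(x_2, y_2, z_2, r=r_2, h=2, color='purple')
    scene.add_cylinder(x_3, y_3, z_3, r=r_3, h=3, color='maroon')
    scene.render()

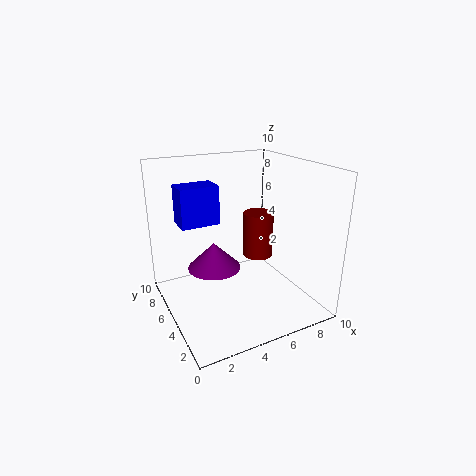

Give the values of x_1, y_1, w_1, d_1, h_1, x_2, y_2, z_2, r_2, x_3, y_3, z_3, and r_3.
x_1 = 2, y_1 = 8, w_1 = 3, d_1 = 2, h_1 = 3, x_2 = 4, y_2 = 7, z_2 = 2, r_2 = 2, x_3 = 6, y_3 = 4, z_3 = 4, r_3 = 1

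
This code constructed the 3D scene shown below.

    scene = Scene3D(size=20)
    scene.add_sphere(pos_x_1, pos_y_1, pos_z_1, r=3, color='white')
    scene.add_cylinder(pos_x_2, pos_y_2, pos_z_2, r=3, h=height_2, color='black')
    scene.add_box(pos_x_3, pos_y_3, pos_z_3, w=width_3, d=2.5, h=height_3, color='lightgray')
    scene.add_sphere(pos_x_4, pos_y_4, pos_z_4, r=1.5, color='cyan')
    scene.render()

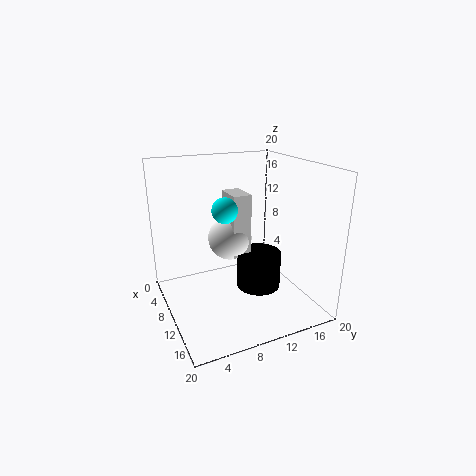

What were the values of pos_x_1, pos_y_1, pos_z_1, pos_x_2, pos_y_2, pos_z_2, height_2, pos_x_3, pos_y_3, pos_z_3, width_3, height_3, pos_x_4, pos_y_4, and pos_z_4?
pos_x_1 = 9.5; pos_y_1 = 9; pos_z_1 = 10; pos_x_2 = 12.5; pos_y_2 = 12; pos_z_2 = 3.5; height_2 = 5; pos_x_3 = 8; pos_y_3 = 8.5; pos_z_3 = 8; width_3 = 4; height_3 = 8.5; pos_x_4 = 15; pos_y_4 = 6; pos_z_4 = 16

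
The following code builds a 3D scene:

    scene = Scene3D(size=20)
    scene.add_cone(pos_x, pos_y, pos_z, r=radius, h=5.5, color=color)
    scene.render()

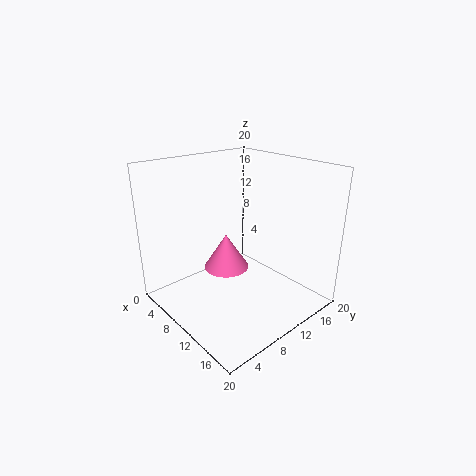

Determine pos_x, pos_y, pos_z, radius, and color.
pos_x = 5.5; pos_y = 11.5; pos_z = 3; radius = 3.5; color = 'hotpink'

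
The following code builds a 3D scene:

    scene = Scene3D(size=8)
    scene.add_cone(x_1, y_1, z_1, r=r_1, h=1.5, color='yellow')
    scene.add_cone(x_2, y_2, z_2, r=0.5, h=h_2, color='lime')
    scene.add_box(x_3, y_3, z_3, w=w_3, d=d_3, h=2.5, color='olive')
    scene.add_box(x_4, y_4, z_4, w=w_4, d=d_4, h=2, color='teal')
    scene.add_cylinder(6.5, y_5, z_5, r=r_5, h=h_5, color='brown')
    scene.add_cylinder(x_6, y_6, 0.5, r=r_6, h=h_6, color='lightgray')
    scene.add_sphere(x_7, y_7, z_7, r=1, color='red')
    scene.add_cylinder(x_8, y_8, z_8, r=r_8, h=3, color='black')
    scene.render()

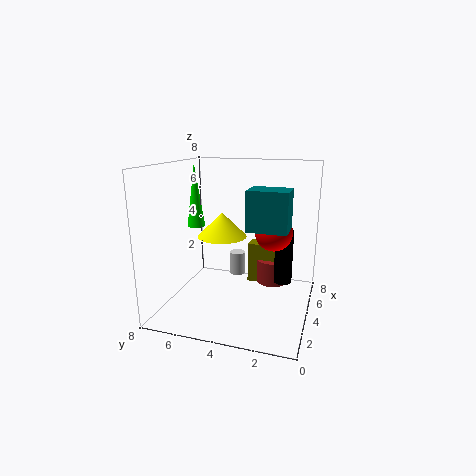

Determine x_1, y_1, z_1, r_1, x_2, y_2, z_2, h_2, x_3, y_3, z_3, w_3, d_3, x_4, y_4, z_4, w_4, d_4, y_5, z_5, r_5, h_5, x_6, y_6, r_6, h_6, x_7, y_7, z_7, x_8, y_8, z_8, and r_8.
x_1 = 5.5, y_1 = 5.5, z_1 = 3.5, r_1 = 1.5, x_2 = 4, y_2 = 6.5, z_2 = 4.5, h_2 = 3.5, x_3 = 6, y_3 = 2, z_3 = 0.5, w_3 = 1, d_3 = 2, x_4 = 2, y_4 = 1, z_4 = 5, w_4 = 1.5, d_4 = 2, y_5 = 2.5, z_5 = 0.5, r_5 = 1, h_5 = 1.5, x_6 = 7, y_6 = 5, r_6 = 0.5, h_6 = 1.5, x_7 = 4, y_7 = 2, z_7 = 4.5, x_8 = 4.5, y_8 = 1.5, z_8 = 1.5, r_8 = 0.5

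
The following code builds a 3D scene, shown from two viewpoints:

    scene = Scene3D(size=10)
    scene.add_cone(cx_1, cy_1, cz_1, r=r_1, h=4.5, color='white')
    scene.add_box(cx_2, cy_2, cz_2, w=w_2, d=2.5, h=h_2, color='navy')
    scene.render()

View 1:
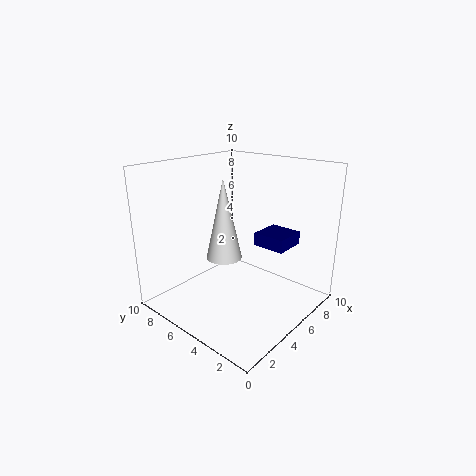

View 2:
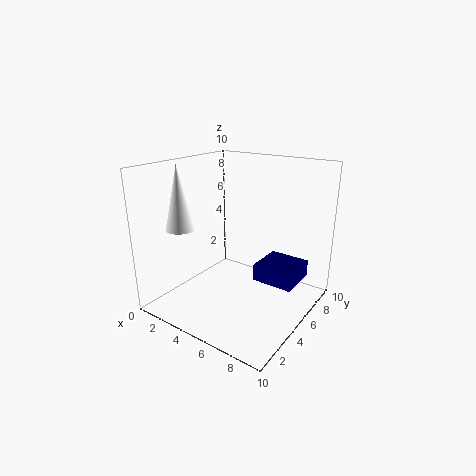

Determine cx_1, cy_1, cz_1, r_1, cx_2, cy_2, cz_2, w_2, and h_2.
cx_1 = 1.5; cy_1 = 3; cz_1 = 5.5; r_1 = 1; cx_2 = 7.5; cy_2 = 3; cz_2 = 3.5; w_2 = 2.5; h_2 = 1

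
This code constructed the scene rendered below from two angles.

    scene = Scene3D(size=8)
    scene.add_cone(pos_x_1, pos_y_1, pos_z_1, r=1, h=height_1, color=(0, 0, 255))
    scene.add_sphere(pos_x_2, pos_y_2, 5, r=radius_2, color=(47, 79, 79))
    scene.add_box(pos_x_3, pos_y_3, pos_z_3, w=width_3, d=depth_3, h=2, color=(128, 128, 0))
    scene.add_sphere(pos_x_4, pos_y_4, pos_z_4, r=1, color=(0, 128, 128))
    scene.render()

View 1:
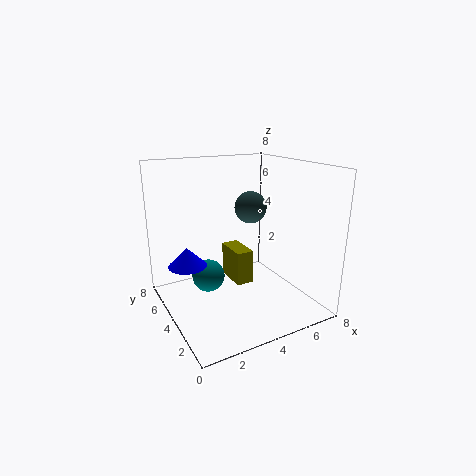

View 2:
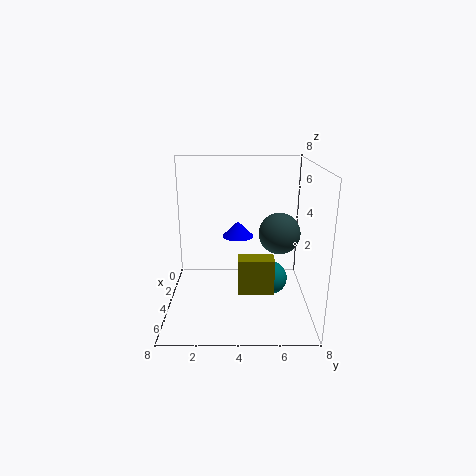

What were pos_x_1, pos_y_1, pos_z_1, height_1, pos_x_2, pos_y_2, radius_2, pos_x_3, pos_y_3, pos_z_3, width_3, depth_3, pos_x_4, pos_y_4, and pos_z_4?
pos_x_1 = 1; pos_y_1 = 4; pos_z_1 = 3; height_1 = 1; pos_x_2 = 6; pos_y_2 = 6; radius_2 = 1; pos_x_3 = 4; pos_y_3 = 4; pos_z_3 = 1; width_3 = 1; depth_3 = 2; pos_x_4 = 3; pos_y_4 = 6; pos_z_4 = 1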